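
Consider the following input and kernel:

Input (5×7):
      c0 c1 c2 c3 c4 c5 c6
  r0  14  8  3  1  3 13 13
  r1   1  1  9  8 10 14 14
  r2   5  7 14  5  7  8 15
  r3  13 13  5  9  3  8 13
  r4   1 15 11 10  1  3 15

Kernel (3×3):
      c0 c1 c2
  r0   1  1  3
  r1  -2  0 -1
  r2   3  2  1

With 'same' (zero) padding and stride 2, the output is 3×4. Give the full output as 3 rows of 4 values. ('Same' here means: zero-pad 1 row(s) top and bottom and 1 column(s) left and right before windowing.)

-5 12 43 44
36 73 83 62
37 5 13 15

Output[0,0]: The receptive field on the zero-padded input at this output position is [0 0 0 / 0 14 8 / 0 1 1]. Elementwise product with the kernel and sum: 0·1 + 0·1 + 0·3 + 0·-2 + 8·-1 + 0·3 + 1·2 + 1·1.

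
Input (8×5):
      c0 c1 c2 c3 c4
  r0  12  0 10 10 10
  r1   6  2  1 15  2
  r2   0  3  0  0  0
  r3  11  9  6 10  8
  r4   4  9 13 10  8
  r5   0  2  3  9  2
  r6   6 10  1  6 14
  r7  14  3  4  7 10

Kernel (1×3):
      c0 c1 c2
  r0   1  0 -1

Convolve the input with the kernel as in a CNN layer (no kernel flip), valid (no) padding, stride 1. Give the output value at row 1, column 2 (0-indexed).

-1

The receptive field on the input at this output position is [1 15 2]. Elementwise product with the kernel and sum: 1·1 + 2·-1.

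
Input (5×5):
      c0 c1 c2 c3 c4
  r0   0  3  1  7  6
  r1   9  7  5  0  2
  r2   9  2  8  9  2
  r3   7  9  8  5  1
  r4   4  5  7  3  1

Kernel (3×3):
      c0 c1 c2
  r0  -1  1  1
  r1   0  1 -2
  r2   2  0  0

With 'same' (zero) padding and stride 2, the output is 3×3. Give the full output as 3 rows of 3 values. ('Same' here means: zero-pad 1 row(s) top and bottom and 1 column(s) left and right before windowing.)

-6 1 6
21 6 14
10 5 -3

Output[0,0]: The receptive field on the zero-padded input at this output position is [0 0 0 / 0 0 3 / 0 9 7]. Elementwise product with the kernel and sum: 0·-1 + 0·1 + 0·1 + 0·1 + 3·-2 + 0·2.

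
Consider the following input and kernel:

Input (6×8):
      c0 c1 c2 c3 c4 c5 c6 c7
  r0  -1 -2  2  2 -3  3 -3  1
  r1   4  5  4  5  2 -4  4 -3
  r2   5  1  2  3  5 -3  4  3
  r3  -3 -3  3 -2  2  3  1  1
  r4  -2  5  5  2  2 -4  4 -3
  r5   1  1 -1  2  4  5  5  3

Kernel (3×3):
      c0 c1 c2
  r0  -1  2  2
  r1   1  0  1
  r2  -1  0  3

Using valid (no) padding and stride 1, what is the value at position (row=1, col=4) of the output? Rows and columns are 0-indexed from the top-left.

The receptive field on the input at this output position is [2 -4 4 / 5 -3 4 / 2 3 1]. Elementwise product with the kernel and sum: 2·-1 + -4·2 + 4·2 + 5·1 + 4·1 + 2·-1 + 1·3.

8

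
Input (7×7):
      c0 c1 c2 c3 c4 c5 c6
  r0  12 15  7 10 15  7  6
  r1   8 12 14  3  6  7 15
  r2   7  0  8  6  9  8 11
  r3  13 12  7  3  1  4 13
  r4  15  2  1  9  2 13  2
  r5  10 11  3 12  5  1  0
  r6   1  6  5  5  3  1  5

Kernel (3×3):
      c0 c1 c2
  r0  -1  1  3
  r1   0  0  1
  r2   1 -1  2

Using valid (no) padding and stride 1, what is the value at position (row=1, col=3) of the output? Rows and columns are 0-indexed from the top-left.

The receptive field on the input at this output position is [3 6 7 / 6 9 8 / 3 1 4]. Elementwise product with the kernel and sum: 3·-1 + 6·1 + 7·3 + 8·1 + 3·1 + 1·-1 + 4·2.

42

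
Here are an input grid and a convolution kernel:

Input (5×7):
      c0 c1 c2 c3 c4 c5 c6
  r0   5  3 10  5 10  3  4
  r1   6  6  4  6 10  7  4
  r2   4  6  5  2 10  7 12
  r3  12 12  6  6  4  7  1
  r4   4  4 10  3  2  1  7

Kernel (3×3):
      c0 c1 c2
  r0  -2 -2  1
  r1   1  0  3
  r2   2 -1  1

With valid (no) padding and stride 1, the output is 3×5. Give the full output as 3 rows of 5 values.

19 12 32 1 25
17 22 35 13 18
29 11 33 15 -5

Output[0,0]: The receptive field on the input at this output position is [5 3 10 / 6 6 4 / 4 6 5]. Elementwise product with the kernel and sum: 5·-2 + 3·-2 + 10·1 + 6·1 + 4·3 + 4·2 + 6·-1 + 5·1.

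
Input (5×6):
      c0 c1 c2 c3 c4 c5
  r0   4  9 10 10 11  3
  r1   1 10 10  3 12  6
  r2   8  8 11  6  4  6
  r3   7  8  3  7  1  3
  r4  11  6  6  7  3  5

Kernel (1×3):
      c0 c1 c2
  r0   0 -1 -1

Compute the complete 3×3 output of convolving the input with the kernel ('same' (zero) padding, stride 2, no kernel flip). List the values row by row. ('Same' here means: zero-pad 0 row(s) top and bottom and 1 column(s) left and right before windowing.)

Output[0,0]: The receptive field on the zero-padded input at this output position is [0 4 9]. Elementwise product with the kernel and sum: 4·-1 + 9·-1.
Output[0,1]: The receptive field on the zero-padded input at this output position is [9 10 10]. Elementwise product with the kernel and sum: 10·-1 + 10·-1.

-13 -20 -14
-16 -17 -10
-17 -13 -8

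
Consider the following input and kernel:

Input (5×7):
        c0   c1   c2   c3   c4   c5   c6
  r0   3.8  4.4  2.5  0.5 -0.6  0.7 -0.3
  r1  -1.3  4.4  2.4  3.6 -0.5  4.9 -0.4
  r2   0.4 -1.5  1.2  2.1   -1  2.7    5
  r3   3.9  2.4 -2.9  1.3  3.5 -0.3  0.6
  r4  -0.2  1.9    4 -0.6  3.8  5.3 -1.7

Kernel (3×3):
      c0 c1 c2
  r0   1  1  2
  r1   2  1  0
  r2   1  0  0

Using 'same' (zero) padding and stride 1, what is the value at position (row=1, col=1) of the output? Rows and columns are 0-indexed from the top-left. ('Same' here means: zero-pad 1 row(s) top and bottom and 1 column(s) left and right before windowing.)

15.4

The receptive field on the zero-padded input at this output position is [3.8 4.4 2.5 / -1.3 4.4 2.4 / 0.4 -1.5 1.2]. Elementwise product with the kernel and sum: 3.8·1 + 4.4·1 + 2.5·2 + -1.3·2 + 4.4·1 + 0.4·1.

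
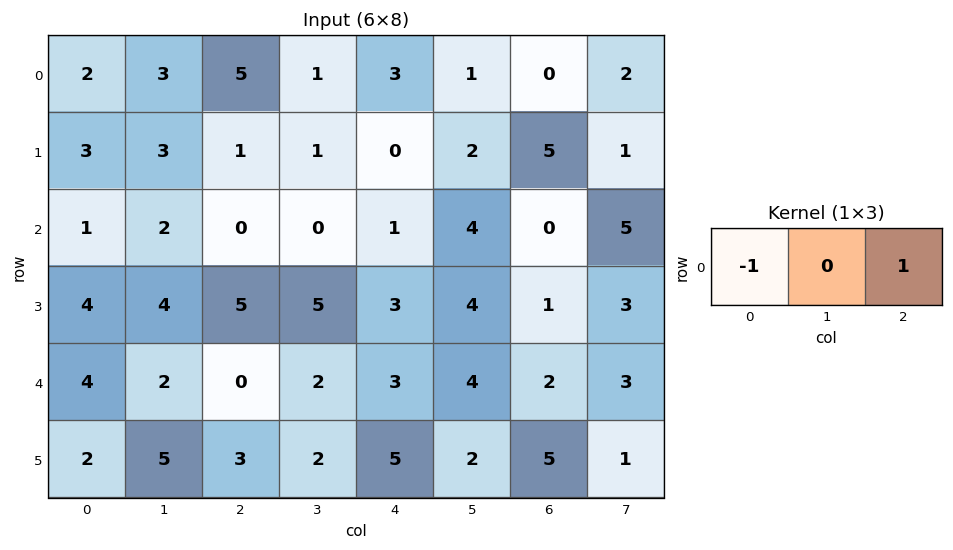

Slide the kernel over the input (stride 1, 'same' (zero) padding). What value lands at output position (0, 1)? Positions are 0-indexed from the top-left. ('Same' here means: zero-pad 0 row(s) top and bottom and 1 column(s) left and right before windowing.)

3

The receptive field on the zero-padded input at this output position is [2 3 5]. Elementwise product with the kernel and sum: 2·-1 + 5·1.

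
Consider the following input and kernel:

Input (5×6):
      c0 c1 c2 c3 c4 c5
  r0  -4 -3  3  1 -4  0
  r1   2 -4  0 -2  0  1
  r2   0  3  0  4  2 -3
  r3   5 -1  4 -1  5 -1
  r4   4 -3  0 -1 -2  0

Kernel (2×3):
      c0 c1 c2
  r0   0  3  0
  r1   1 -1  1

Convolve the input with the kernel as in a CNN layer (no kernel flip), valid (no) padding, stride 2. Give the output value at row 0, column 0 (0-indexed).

The receptive field on the input at this output position is [-4 -3 3 / 2 -4 0]. Elementwise product with the kernel and sum: -3·3 + 2·1 + -4·-1 + 0·1.

-3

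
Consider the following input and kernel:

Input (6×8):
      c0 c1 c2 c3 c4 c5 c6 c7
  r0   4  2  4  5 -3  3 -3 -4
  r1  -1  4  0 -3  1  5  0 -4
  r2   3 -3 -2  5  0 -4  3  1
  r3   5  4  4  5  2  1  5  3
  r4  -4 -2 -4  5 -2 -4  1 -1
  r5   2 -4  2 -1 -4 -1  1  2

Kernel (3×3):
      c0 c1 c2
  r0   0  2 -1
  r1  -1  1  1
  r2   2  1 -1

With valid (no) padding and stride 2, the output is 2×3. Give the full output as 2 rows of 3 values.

10 12 6
-7 12 -16

Output[0,0]: The receptive field on the input at this output position is [4 2 4 / -1 4 0 / 3 -3 -2]. Elementwise product with the kernel and sum: 2·2 + 4·-1 + -1·-1 + 4·1 + 0·1 + 3·2 + -3·1 + -2·-1.
Output[0,1]: The receptive field on the input at this output position is [4 5 -3 / 0 -3 1 / -2 5 0]. Elementwise product with the kernel and sum: 5·2 + -3·-1 + 0·-1 + -3·1 + 1·1 + -2·2 + 5·1 + 0·-1.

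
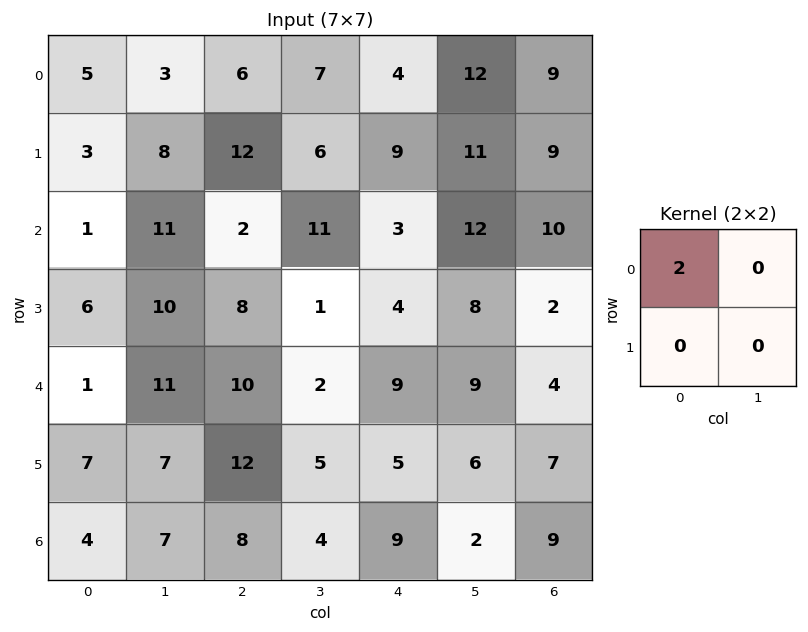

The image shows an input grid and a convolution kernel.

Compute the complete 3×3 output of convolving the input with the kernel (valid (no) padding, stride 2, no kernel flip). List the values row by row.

10 12 8
2 4 6
2 20 18

Output[0,0]: The receptive field on the input at this output position is [5 3 / 3 8]. Elementwise product with the kernel and sum: 5·2.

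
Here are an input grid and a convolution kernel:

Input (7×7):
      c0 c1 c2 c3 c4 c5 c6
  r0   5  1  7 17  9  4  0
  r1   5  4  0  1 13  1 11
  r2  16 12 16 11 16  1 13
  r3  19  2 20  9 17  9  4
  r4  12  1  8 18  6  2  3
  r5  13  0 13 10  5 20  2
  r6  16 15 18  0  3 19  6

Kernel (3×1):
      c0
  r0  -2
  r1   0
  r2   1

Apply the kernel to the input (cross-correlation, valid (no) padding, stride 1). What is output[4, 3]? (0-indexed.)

-36

The receptive field on the input at this output position is [18 / 10 / 0]. Elementwise product with the kernel and sum: 18·-2 + 0·1.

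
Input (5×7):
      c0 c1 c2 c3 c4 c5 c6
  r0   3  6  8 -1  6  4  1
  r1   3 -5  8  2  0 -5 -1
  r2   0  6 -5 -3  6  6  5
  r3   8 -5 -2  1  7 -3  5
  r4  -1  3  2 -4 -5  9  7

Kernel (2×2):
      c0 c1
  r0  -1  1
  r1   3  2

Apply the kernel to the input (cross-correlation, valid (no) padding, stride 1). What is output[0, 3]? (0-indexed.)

13

The receptive field on the input at this output position is [-1 6 / 2 0]. Elementwise product with the kernel and sum: -1·-1 + 6·1 + 2·3 + 0·2.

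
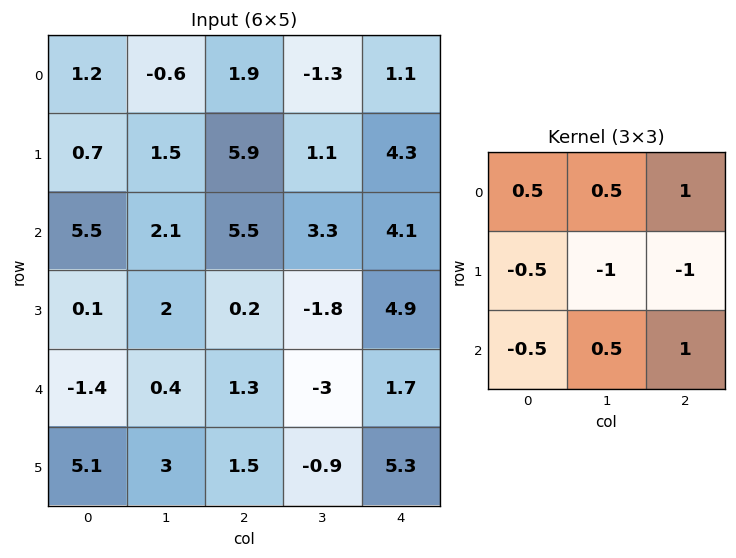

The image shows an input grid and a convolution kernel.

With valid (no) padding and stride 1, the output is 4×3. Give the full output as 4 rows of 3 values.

-1.75 -3.4 -3.95
-2.2 -7.75 1.55
9.25 5.15 4.85
0.7 -0.85 8.85

Output[0,0]: The receptive field on the input at this output position is [1.2 -0.6 1.9 / 0.7 1.5 5.9 / 5.5 2.1 5.5]. Elementwise product with the kernel and sum: 1.2·0.5 + -0.6·0.5 + 1.9·1 + 0.7·-0.5 + 1.5·-1 + 5.9·-1 + 5.5·-0.5 + 2.1·0.5 + 5.5·1.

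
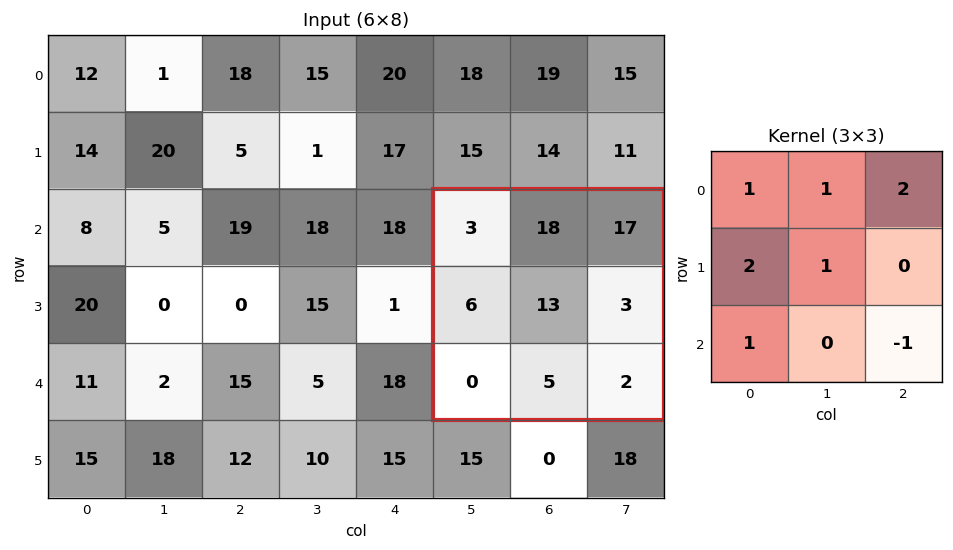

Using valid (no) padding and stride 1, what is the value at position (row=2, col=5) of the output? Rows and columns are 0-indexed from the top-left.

The receptive field on the input at this output position is [3 18 17 / 6 13 3 / 0 5 2]. Elementwise product with the kernel and sum: 3·1 + 18·1 + 17·2 + 6·2 + 13·1 + 0·1 + 2·-1.

78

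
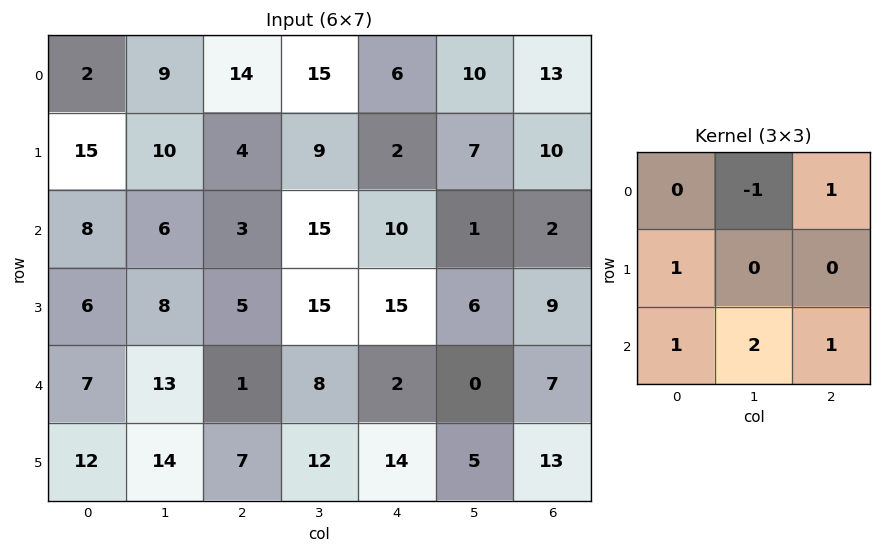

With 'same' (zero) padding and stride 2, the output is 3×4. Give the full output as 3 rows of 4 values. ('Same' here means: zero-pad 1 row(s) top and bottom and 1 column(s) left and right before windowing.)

40 36 35 37
15 44 71 15
40 63 44 22

Output[0,0]: The receptive field on the zero-padded input at this output position is [0 0 0 / 0 2 9 / 0 15 10]. Elementwise product with the kernel and sum: 0·-1 + 0·1 + 0·1 + 0·1 + 15·2 + 10·1.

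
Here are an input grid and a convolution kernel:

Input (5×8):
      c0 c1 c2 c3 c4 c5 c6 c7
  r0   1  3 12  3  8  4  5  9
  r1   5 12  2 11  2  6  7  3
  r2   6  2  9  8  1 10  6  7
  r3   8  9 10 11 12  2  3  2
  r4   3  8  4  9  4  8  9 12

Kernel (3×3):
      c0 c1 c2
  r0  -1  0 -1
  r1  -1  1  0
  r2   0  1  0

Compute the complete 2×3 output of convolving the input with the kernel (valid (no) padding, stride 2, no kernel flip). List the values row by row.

Output[0,0]: The receptive field on the input at this output position is [1 3 12 / 5 12 2 / 6 2 9]. Elementwise product with the kernel and sum: 1·-1 + 12·-1 + 5·-1 + 12·1 + 2·1.

-4 -3 1
-6 0 -9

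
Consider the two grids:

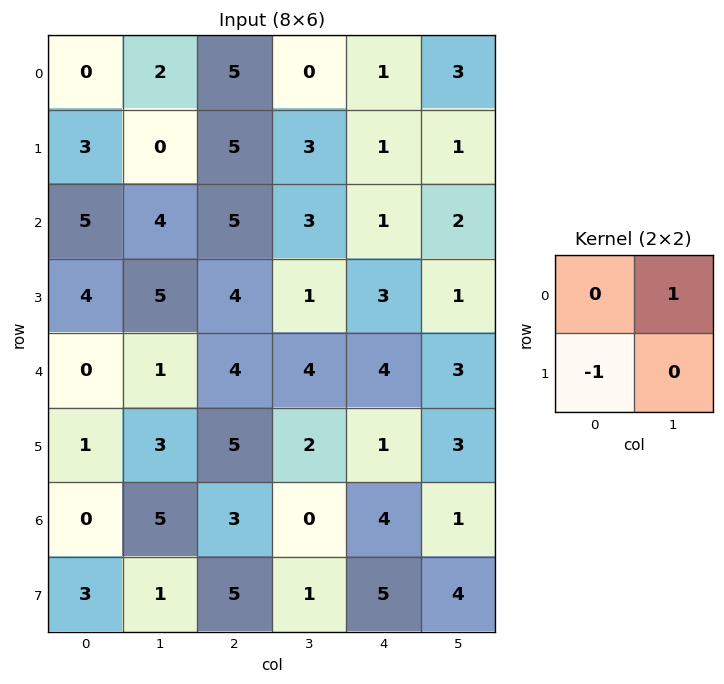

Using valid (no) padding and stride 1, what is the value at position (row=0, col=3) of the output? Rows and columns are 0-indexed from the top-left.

-2

The receptive field on the input at this output position is [0 1 / 3 1]. Elementwise product with the kernel and sum: 1·1 + 3·-1.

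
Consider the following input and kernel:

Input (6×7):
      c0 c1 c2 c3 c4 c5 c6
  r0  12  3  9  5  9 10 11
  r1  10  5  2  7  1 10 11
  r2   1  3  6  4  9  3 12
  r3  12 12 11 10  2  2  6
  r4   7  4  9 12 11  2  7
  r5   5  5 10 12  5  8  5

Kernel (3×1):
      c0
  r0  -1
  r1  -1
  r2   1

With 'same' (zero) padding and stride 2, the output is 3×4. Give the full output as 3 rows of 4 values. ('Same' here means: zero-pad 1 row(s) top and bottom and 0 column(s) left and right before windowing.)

-2 -7 -8 0
1 3 -8 -17
-14 -10 -8 -8

Output[0,0]: The receptive field on the zero-padded input at this output position is [0 / 12 / 10]. Elementwise product with the kernel and sum: 0·-1 + 12·-1 + 10·1.
Output[0,1]: The receptive field on the zero-padded input at this output position is [0 / 9 / 2]. Elementwise product with the kernel and sum: 0·-1 + 9·-1 + 2·1.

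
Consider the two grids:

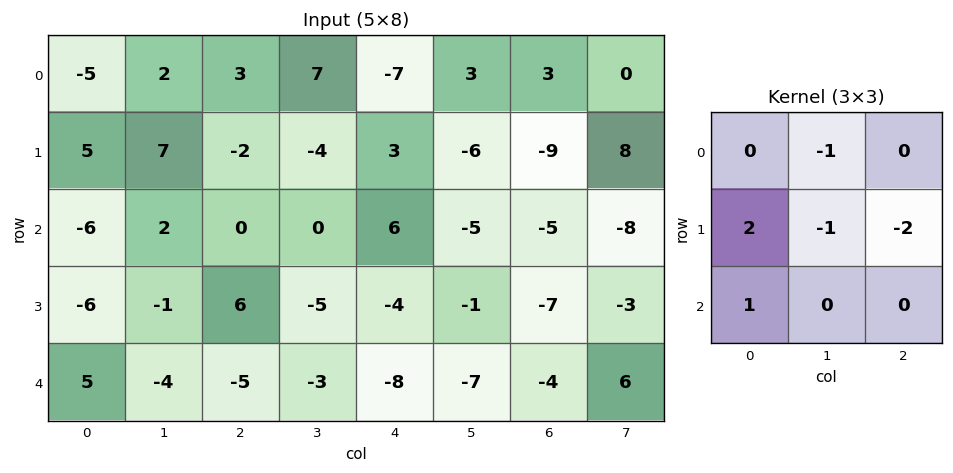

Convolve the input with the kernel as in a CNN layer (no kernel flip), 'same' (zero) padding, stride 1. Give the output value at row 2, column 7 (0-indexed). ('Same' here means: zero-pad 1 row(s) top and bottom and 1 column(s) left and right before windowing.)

The receptive field on the zero-padded input at this output position is [-9 8 0 / -5 -8 0 / -7 -3 0]. Elementwise product with the kernel and sum: 8·-1 + -5·2 + -8·-1 + 0·-2 + -7·1.

-17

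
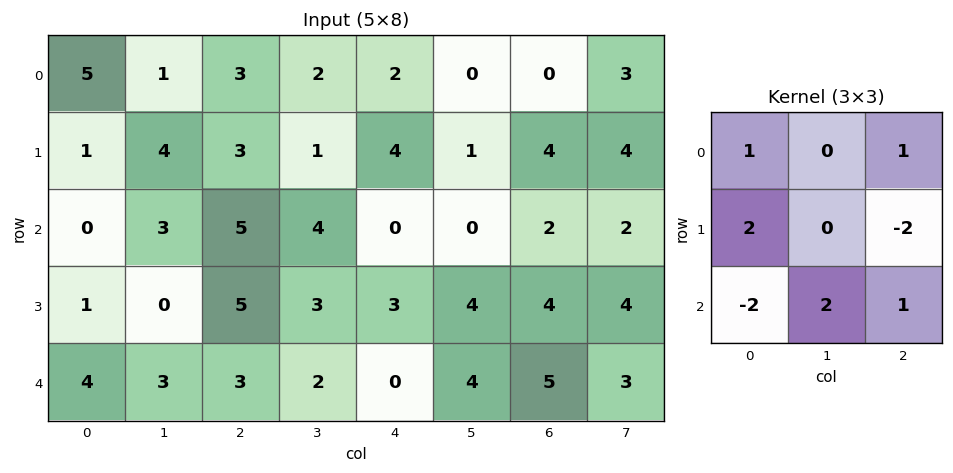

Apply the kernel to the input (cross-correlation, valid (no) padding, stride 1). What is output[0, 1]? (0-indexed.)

The receptive field on the input at this output position is [1 3 2 / 4 3 1 / 3 5 4]. Elementwise product with the kernel and sum: 1·1 + 2·1 + 4·2 + 1·-2 + 3·-2 + 5·2 + 4·1.

17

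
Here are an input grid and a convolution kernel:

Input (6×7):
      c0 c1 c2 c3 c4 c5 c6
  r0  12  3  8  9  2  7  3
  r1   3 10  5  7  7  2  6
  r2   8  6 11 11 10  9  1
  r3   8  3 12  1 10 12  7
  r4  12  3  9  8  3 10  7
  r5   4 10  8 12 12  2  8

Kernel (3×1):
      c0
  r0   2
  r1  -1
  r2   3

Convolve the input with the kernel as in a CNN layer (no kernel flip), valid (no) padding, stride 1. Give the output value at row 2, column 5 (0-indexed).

The receptive field on the input at this output position is [9 / 12 / 10]. Elementwise product with the kernel and sum: 9·2 + 12·-1 + 10·3.

36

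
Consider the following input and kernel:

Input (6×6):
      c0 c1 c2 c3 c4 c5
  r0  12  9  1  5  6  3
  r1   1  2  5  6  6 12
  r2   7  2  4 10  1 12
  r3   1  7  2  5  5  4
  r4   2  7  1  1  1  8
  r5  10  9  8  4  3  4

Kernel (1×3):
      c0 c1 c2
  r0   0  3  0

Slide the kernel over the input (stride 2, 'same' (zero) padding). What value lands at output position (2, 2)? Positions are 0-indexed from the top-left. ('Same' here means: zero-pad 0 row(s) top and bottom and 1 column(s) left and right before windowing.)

The receptive field on the zero-padded input at this output position is [1 1 8]. Elementwise product with the kernel and sum: 1·3.

3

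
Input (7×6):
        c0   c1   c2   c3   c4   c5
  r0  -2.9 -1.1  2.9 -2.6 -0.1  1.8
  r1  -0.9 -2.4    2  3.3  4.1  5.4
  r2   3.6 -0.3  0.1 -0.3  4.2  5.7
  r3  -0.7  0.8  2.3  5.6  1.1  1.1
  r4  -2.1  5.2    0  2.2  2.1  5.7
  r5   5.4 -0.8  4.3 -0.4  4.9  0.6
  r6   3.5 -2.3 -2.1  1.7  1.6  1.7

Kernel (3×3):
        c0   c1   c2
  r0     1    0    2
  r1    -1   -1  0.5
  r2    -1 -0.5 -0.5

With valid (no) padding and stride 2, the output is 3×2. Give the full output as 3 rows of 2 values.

3.7 -2.6
4.35 -1
-5.85 3.2

Output[0,0]: The receptive field on the input at this output position is [-2.9 -1.1 2.9 / -0.9 -2.4 2 / 3.6 -0.3 0.1]. Elementwise product with the kernel and sum: -2.9·1 + 2.9·2 + -0.9·-1 + -2.4·-1 + 2·0.5 + 3.6·-1 + -0.3·-0.5 + 0.1·-0.5.
Output[0,1]: The receptive field on the input at this output position is [2.9 -2.6 -0.1 / 2 3.3 4.1 / 0.1 -0.3 4.2]. Elementwise product with the kernel and sum: 2.9·1 + -0.1·2 + 2·-1 + 3.3·-1 + 4.1·0.5 + 0.1·-1 + -0.3·-0.5 + 4.2·-0.5.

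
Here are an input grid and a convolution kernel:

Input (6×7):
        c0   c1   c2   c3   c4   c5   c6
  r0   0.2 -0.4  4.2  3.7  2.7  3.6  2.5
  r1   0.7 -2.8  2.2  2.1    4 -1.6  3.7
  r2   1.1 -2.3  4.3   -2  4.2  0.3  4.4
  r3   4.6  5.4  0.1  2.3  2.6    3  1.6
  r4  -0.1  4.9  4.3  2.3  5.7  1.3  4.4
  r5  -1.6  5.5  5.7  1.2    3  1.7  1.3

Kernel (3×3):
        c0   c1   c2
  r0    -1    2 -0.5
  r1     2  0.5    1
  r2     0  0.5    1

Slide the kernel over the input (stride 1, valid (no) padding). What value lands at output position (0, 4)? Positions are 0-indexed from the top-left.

18.7

The receptive field on the input at this output position is [2.7 3.6 2.5 / 4 -1.6 3.7 / 4.2 0.3 4.4]. Elementwise product with the kernel and sum: 2.7·-1 + 3.6·2 + 2.5·-0.5 + 4·2 + -1.6·0.5 + 3.7·1 + 0.3·0.5 + 4.4·1.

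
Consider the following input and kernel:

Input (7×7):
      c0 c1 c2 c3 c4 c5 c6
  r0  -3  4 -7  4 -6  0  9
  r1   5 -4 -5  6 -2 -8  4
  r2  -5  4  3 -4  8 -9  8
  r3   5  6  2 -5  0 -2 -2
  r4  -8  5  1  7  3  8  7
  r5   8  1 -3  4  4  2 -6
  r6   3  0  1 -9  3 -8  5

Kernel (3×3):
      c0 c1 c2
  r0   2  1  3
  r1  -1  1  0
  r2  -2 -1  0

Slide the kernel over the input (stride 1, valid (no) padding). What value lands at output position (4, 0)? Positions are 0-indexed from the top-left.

-21

The receptive field on the input at this output position is [-8 5 1 / 8 1 -3 / 3 0 1]. Elementwise product with the kernel and sum: -8·2 + 5·1 + 1·3 + 8·-1 + 1·1 + 3·-2 + 0·-1.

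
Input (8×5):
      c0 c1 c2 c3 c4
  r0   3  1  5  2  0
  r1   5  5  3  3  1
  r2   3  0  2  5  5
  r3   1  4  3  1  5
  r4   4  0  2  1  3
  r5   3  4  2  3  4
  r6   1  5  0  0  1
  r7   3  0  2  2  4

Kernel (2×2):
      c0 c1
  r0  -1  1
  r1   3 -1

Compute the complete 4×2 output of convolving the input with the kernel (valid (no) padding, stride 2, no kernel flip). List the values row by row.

8 3
-4 11
1 2
13 4

Output[0,0]: The receptive field on the input at this output position is [3 1 / 5 5]. Elementwise product with the kernel and sum: 3·-1 + 1·1 + 5·3 + 5·-1.
Output[0,1]: The receptive field on the input at this output position is [5 2 / 3 3]. Elementwise product with the kernel and sum: 5·-1 + 2·1 + 3·3 + 3·-1.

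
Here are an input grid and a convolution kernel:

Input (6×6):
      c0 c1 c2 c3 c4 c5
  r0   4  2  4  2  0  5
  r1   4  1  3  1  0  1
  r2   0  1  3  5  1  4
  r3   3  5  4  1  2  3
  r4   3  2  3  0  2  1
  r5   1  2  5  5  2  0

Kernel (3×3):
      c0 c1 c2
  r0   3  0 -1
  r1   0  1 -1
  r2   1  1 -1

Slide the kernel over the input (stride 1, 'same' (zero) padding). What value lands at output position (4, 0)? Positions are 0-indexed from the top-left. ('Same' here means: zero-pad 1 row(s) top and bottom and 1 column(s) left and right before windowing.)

-5

The receptive field on the zero-padded input at this output position is [0 3 5 / 0 3 2 / 0 1 2]. Elementwise product with the kernel and sum: 0·3 + 5·-1 + 3·1 + 2·-1 + 0·1 + 1·1 + 2·-1.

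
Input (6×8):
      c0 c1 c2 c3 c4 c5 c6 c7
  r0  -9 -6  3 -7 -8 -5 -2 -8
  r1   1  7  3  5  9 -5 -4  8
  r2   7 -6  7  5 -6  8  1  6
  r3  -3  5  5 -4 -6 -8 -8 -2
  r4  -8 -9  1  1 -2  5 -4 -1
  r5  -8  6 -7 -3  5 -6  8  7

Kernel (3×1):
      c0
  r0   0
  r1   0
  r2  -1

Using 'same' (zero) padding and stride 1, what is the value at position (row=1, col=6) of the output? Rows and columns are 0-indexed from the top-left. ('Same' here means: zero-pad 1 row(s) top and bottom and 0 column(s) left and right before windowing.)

-1

The receptive field on the zero-padded input at this output position is [-2 / -4 / 1]. Elementwise product with the kernel and sum: 1·-1.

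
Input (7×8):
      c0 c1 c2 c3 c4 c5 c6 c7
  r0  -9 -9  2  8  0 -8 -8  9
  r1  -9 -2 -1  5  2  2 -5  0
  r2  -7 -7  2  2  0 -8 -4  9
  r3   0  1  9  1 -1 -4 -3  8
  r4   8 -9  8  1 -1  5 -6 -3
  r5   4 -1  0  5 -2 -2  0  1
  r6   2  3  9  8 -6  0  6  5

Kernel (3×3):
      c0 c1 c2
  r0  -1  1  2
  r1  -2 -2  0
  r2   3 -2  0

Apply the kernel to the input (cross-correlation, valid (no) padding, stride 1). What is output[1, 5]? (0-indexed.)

The receptive field on the input at this output position is [2 -5 0 / -8 -4 9 / -4 -3 8]. Elementwise product with the kernel and sum: 2·-1 + -5·1 + 0·2 + -8·-2 + -4·-2 + -4·3 + -3·-2.

11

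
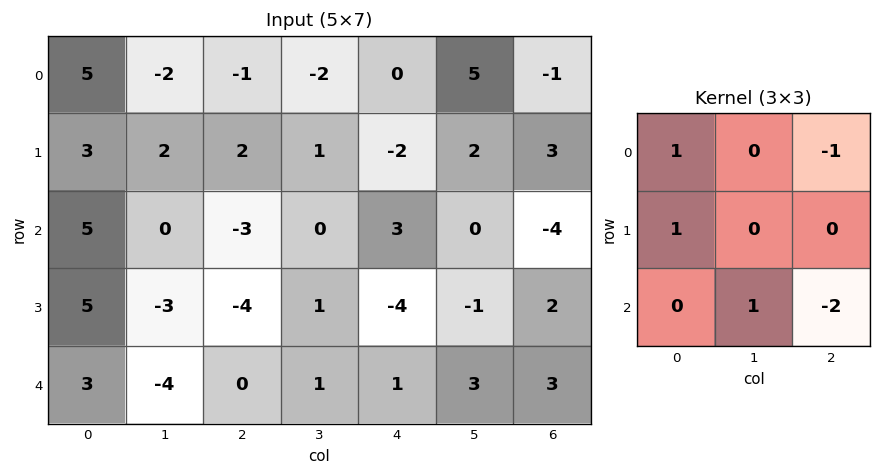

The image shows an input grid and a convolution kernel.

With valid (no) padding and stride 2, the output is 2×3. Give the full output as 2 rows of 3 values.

15 -5 7
9 -11 0

Output[0,0]: The receptive field on the input at this output position is [5 -2 -1 / 3 2 2 / 5 0 -3]. Elementwise product with the kernel and sum: 5·1 + -1·-1 + 3·1 + 0·1 + -3·-2.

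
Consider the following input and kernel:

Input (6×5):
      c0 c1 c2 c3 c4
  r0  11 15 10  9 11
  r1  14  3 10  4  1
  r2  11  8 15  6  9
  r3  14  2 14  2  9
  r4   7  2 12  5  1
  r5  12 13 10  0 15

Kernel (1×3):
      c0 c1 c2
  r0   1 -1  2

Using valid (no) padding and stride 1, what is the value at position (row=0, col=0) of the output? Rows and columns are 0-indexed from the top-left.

The receptive field on the input at this output position is [11 15 10]. Elementwise product with the kernel and sum: 11·1 + 15·-1 + 10·2.

16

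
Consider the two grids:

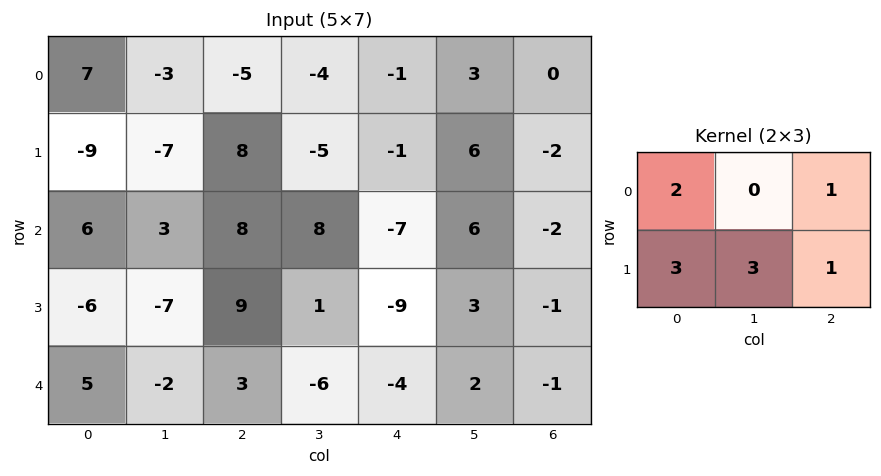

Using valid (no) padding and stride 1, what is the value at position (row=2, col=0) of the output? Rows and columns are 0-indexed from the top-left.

The receptive field on the input at this output position is [6 3 8 / -6 -7 9]. Elementwise product with the kernel and sum: 6·2 + 8·1 + -6·3 + -7·3 + 9·1.

-10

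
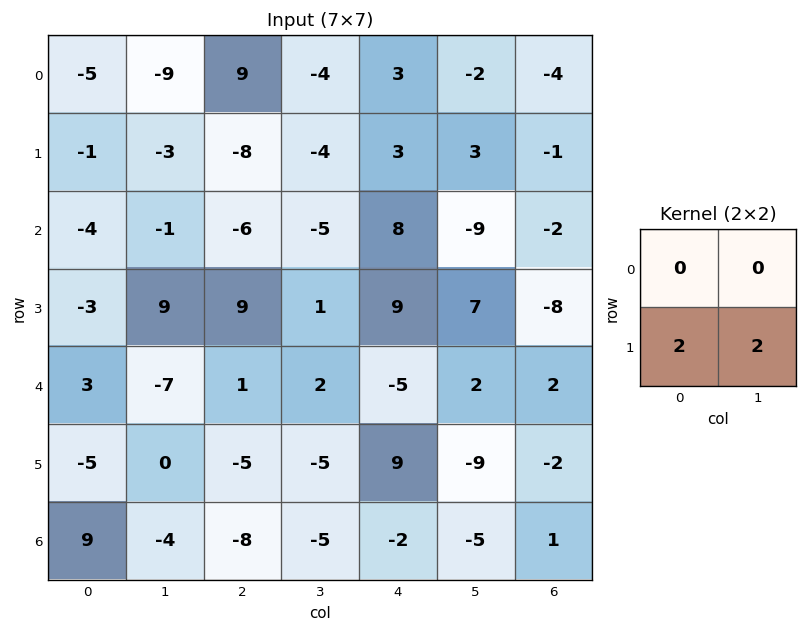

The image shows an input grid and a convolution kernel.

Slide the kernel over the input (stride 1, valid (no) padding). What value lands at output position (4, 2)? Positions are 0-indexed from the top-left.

The receptive field on the input at this output position is [1 2 / -5 -5]. Elementwise product with the kernel and sum: -5·2 + -5·2.

-20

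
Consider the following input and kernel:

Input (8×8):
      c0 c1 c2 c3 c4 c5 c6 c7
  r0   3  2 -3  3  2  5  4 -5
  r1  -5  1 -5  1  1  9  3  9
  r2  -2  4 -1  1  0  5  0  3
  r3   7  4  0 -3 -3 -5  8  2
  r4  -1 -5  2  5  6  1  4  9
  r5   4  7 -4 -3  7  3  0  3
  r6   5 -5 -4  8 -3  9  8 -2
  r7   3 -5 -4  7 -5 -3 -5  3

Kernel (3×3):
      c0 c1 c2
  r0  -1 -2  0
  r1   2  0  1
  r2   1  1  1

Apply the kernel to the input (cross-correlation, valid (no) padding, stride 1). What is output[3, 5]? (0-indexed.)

The receptive field on the input at this output position is [-5 8 2 / 1 4 9 / 3 0 3]. Elementwise product with the kernel and sum: -5·-1 + 8·-2 + 1·2 + 9·1 + 3·1 + 0·1 + 3·1.

6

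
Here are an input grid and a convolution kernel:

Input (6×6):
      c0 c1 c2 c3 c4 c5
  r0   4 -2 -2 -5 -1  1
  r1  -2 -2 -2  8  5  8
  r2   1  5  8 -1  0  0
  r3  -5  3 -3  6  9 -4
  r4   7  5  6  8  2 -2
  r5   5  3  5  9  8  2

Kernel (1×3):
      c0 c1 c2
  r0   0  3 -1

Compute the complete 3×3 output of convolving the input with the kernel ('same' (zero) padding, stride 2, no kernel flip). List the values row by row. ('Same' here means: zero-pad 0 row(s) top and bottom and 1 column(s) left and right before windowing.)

Output[0,0]: The receptive field on the zero-padded input at this output position is [0 4 -2]. Elementwise product with the kernel and sum: 4·3 + -2·-1.
Output[0,1]: The receptive field on the zero-padded input at this output position is [-2 -2 -5]. Elementwise product with the kernel and sum: -2·3 + -5·-1.

14 -1 -4
-2 25 0
16 10 8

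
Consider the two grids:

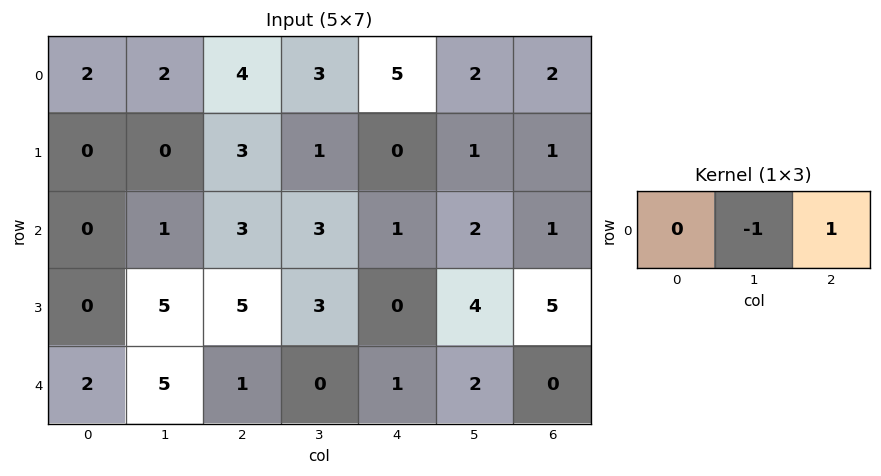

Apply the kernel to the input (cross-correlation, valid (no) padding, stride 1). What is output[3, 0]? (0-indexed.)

The receptive field on the input at this output position is [0 5 5]. Elementwise product with the kernel and sum: 5·-1 + 5·1.

0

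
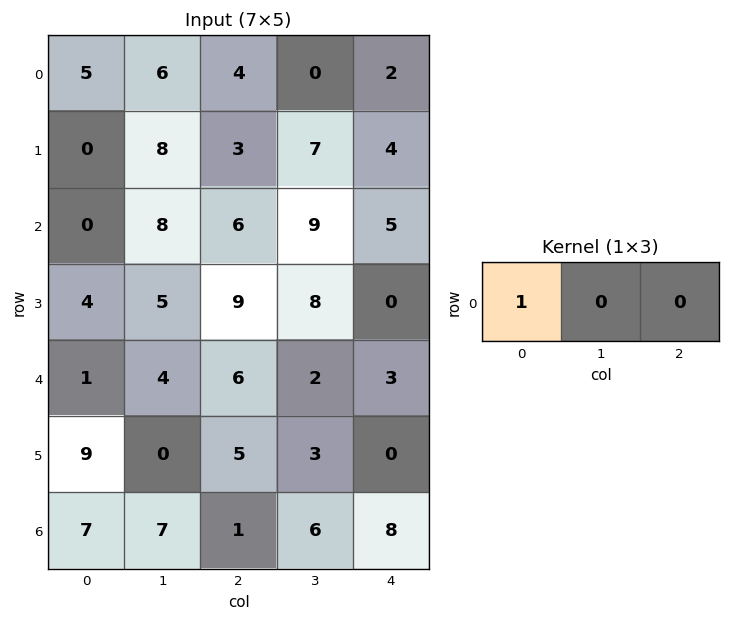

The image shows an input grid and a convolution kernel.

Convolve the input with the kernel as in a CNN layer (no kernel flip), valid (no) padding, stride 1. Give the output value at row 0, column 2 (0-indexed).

4

The receptive field on the input at this output position is [4 0 2]. Elementwise product with the kernel and sum: 4·1.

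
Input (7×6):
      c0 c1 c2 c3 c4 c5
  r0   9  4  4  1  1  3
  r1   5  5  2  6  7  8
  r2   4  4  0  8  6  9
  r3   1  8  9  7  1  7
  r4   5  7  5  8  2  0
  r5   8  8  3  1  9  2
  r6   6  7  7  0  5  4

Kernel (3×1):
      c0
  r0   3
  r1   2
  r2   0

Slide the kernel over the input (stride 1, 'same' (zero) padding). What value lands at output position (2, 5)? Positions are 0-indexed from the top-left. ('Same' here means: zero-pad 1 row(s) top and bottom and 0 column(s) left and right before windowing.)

42

The receptive field on the zero-padded input at this output position is [8 / 9 / 7]. Elementwise product with the kernel and sum: 8·3 + 9·2.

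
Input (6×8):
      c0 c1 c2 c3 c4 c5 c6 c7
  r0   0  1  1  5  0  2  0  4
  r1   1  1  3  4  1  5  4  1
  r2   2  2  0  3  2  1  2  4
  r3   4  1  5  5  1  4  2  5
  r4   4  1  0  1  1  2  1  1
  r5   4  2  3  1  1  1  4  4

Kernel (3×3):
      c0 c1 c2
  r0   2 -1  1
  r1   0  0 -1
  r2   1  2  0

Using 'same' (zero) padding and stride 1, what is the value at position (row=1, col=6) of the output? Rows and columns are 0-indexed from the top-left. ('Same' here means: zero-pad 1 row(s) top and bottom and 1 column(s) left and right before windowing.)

12

The receptive field on the zero-padded input at this output position is [2 0 4 / 5 4 1 / 1 2 4]. Elementwise product with the kernel and sum: 2·2 + 0·-1 + 4·1 + 1·-1 + 1·1 + 2·2.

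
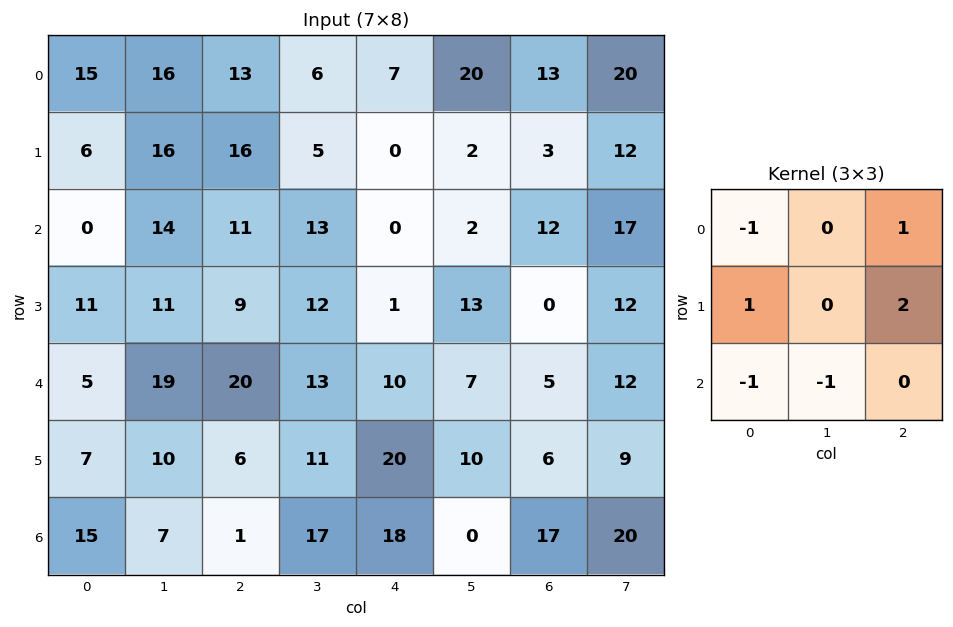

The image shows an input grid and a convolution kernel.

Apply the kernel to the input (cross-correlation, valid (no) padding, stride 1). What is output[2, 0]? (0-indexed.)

16

The receptive field on the input at this output position is [0 14 11 / 11 11 9 / 5 19 20]. Elementwise product with the kernel and sum: 0·-1 + 11·1 + 11·1 + 9·2 + 5·-1 + 19·-1.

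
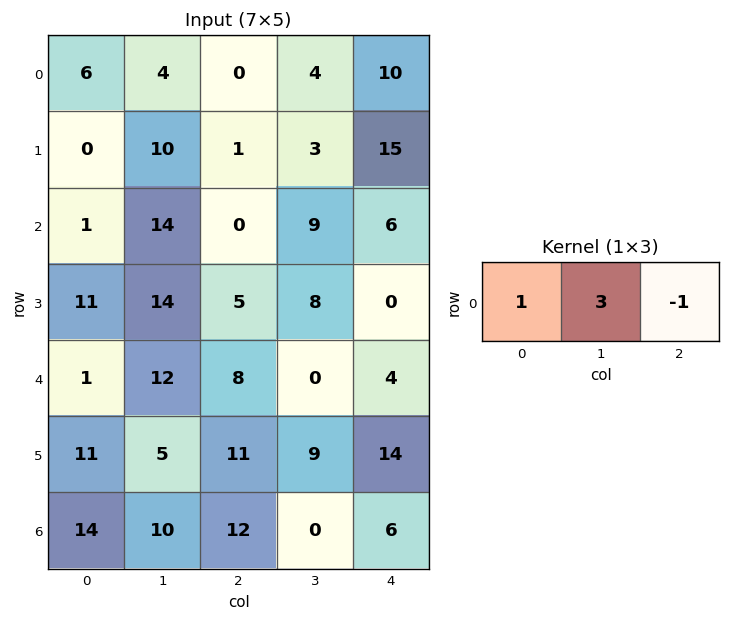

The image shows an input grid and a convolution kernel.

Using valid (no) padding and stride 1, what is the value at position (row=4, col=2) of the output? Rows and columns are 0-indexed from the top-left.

The receptive field on the input at this output position is [8 0 4]. Elementwise product with the kernel and sum: 8·1 + 0·3 + 4·-1.

4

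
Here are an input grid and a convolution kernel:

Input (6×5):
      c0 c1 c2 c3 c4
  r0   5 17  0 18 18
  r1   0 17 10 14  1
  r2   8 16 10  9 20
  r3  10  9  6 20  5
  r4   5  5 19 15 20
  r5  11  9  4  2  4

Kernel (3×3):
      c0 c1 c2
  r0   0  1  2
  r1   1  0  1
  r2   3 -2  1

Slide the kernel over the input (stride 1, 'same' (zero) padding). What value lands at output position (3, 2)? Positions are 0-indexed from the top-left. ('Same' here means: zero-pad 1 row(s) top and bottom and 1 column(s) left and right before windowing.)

49

The receptive field on the zero-padded input at this output position is [16 10 9 / 9 6 20 / 5 19 15]. Elementwise product with the kernel and sum: 10·1 + 9·2 + 9·1 + 20·1 + 5·3 + 19·-2 + 15·1.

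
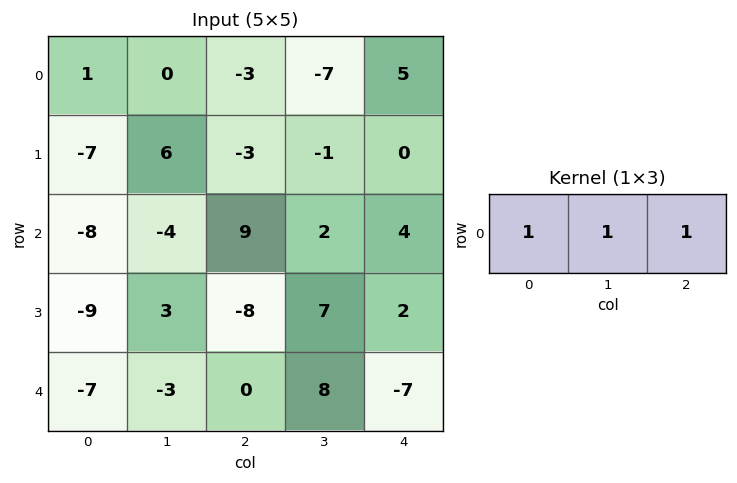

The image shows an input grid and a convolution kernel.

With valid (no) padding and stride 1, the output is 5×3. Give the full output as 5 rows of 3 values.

Output[0,0]: The receptive field on the input at this output position is [1 0 -3]. Elementwise product with the kernel and sum: 1·1 + 0·1 + -3·1.
Output[0,1]: The receptive field on the input at this output position is [0 -3 -7]. Elementwise product with the kernel and sum: 0·1 + -3·1 + -7·1.

-2 -10 -5
-4 2 -4
-3 7 15
-14 2 1
-10 5 1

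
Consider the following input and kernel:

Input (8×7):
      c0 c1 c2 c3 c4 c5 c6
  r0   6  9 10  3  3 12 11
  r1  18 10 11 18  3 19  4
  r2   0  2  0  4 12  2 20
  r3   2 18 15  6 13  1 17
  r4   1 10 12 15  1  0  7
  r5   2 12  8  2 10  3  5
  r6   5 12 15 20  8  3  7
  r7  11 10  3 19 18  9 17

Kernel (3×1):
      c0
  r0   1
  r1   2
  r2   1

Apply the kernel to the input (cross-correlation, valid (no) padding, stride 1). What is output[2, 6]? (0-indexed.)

61

The receptive field on the input at this output position is [20 / 17 / 7]. Elementwise product with the kernel and sum: 20·1 + 17·2 + 7·1.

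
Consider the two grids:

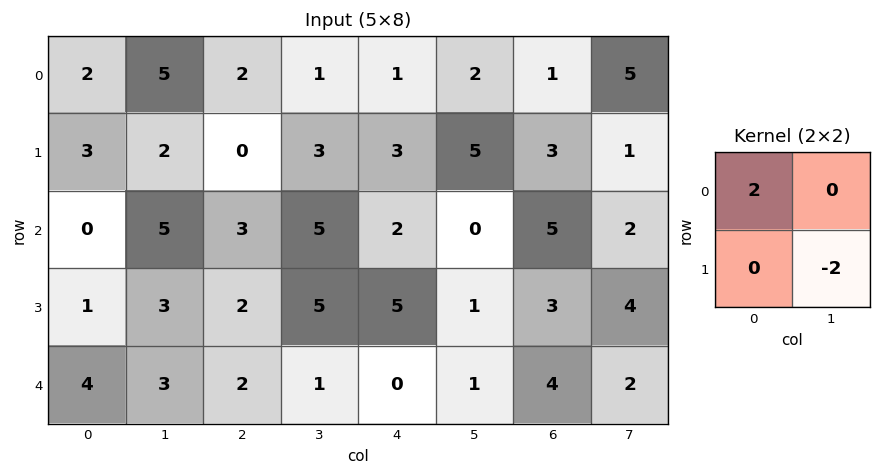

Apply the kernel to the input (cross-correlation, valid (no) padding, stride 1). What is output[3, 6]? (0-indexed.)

2

The receptive field on the input at this output position is [3 4 / 4 2]. Elementwise product with the kernel and sum: 3·2 + 2·-2.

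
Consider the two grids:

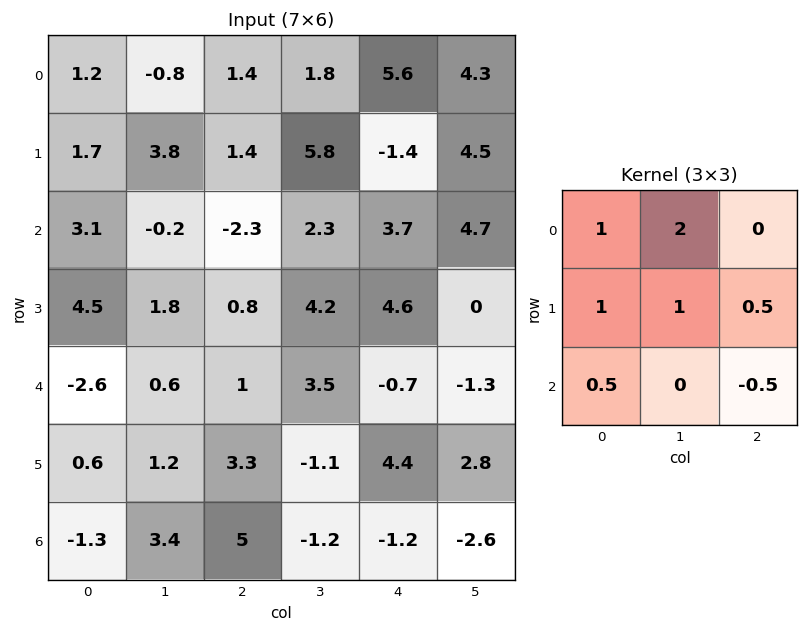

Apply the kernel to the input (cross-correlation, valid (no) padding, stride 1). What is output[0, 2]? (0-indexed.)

8.5

The receptive field on the input at this output position is [1.4 1.8 5.6 / 1.4 5.8 -1.4 / -2.3 2.3 3.7]. Elementwise product with the kernel and sum: 1.4·1 + 1.8·2 + 1.4·1 + 5.8·1 + -1.4·0.5 + -2.3·0.5 + 3.7·-0.5.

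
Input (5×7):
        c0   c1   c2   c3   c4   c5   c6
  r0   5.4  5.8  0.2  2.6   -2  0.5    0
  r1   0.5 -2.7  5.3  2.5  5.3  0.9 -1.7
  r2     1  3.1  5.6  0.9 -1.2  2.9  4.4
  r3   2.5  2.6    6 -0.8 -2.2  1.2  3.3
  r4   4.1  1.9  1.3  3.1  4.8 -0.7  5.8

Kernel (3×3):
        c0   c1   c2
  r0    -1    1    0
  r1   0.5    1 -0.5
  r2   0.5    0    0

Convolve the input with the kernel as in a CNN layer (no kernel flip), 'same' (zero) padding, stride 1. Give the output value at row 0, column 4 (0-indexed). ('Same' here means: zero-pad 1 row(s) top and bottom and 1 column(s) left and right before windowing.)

The receptive field on the zero-padded input at this output position is [0 0 0 / 2.6 -2 0.5 / 2.5 5.3 0.9]. Elementwise product with the kernel and sum: 0·-1 + 0·1 + 2.6·0.5 + -2·1 + 0.5·-0.5 + 2.5·0.5.

0.3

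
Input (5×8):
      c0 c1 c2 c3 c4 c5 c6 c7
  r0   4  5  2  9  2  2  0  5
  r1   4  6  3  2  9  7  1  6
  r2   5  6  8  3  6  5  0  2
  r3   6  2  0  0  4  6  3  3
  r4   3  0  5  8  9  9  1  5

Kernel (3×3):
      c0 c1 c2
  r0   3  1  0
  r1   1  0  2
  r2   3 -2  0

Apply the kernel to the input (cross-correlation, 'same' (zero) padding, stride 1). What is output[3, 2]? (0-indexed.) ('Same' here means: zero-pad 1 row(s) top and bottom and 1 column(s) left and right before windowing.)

18

The receptive field on the zero-padded input at this output position is [6 8 3 / 2 0 0 / 0 5 8]. Elementwise product with the kernel and sum: 6·3 + 8·1 + 2·1 + 0·2 + 0·3 + 5·-2.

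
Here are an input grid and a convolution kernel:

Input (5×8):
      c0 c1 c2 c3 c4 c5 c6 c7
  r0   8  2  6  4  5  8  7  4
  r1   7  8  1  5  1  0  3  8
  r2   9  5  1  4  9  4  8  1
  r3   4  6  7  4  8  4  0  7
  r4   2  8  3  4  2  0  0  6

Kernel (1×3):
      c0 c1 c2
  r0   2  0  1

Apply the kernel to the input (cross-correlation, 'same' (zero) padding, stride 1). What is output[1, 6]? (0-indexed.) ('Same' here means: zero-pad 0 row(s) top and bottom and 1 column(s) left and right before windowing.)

8

The receptive field on the zero-padded input at this output position is [0 3 8]. Elementwise product with the kernel and sum: 0·2 + 8·1.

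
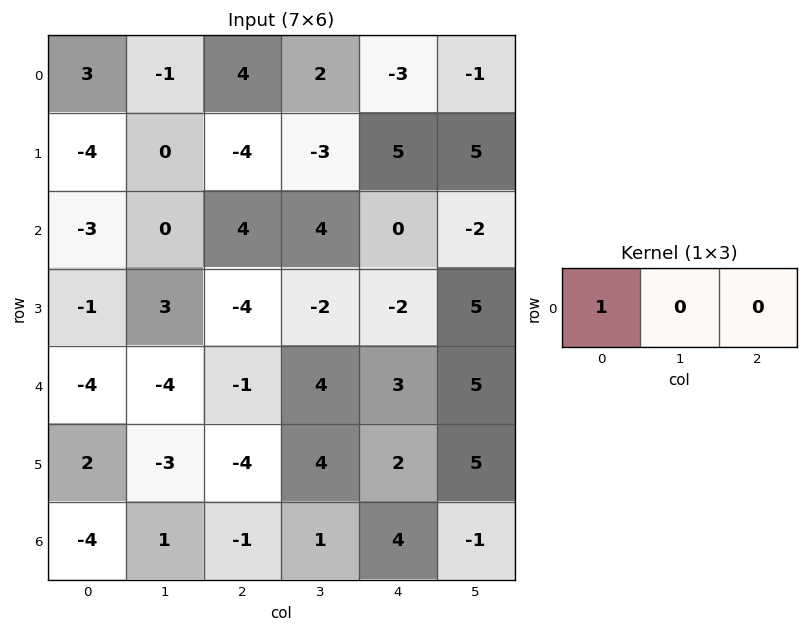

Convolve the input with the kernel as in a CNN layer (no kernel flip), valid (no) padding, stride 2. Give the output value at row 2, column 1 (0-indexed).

The receptive field on the input at this output position is [-1 4 3]. Elementwise product with the kernel and sum: -1·1.

-1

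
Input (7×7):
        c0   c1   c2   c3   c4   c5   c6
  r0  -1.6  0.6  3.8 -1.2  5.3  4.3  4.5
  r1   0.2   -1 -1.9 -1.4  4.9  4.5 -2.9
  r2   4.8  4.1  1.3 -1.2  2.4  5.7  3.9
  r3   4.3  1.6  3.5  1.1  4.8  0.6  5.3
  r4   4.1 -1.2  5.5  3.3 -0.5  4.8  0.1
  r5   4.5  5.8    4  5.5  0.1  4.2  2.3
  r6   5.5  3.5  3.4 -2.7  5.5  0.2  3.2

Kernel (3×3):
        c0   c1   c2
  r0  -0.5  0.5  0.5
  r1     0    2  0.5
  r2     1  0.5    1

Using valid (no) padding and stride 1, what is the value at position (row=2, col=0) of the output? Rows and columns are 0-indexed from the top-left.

The receptive field on the input at this output position is [4.8 4.1 1.3 / 4.3 1.6 3.5 / 4.1 -1.2 5.5]. Elementwise product with the kernel and sum: 4.8·-0.5 + 4.1·0.5 + 1.3·0.5 + 1.6·2 + 3.5·0.5 + 4.1·1 + -1.2·0.5 + 5.5·1.

14.25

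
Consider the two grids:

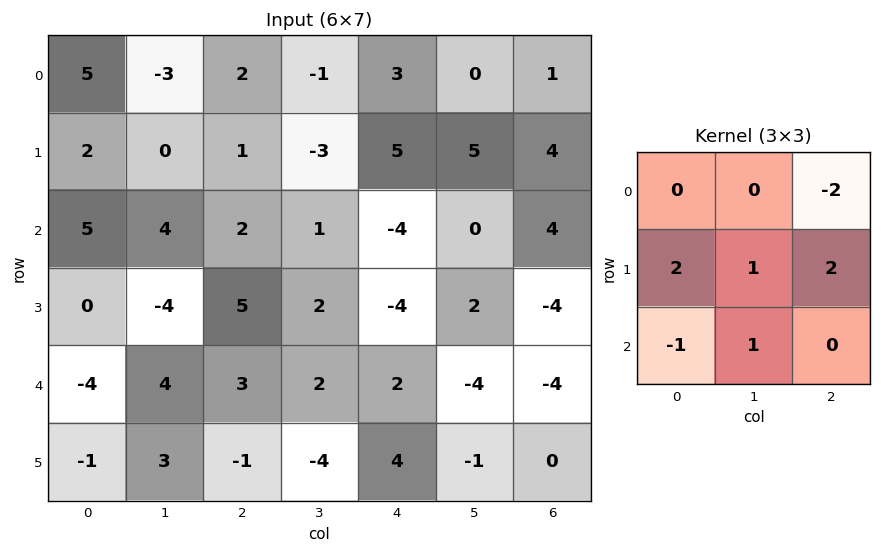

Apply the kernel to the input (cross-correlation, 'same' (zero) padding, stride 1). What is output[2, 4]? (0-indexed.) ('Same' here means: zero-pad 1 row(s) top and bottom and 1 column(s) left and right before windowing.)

-18

The receptive field on the zero-padded input at this output position is [-3 5 5 / 1 -4 0 / 2 -4 2]. Elementwise product with the kernel and sum: 5·-2 + 1·2 + -4·1 + 0·2 + 2·-1 + -4·1.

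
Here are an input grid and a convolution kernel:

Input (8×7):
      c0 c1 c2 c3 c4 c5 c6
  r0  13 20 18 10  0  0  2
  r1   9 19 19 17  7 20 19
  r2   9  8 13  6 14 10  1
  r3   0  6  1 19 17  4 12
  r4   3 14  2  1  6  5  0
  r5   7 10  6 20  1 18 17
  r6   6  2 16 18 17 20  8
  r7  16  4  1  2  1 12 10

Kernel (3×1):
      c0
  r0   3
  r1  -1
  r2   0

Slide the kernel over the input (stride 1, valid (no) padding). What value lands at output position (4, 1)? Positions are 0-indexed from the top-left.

32

The receptive field on the input at this output position is [14 / 10 / 2]. Elementwise product with the kernel and sum: 14·3 + 10·-1.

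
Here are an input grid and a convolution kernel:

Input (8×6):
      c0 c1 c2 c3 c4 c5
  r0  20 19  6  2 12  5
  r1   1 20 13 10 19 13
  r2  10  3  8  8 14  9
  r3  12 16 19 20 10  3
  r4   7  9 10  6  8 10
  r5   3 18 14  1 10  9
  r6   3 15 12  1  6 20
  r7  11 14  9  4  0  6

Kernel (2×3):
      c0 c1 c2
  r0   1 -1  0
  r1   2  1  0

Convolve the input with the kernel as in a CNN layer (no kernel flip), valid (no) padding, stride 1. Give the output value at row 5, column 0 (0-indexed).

6

The receptive field on the input at this output position is [3 18 14 / 3 15 12]. Elementwise product with the kernel and sum: 3·1 + 18·-1 + 3·2 + 15·1.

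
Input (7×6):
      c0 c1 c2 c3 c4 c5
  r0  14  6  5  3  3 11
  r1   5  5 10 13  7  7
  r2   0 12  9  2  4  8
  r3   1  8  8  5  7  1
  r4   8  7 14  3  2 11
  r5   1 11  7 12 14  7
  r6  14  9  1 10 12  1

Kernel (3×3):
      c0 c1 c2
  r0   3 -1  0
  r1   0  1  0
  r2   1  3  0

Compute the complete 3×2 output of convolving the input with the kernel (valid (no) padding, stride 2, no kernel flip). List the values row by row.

Output[0,0]: The receptive field on the input at this output position is [14 6 5 / 5 5 10 / 0 12 9]. Elementwise product with the kernel and sum: 14·3 + 6·-1 + 5·1 + 0·1 + 12·3.

77 40
25 53
69 82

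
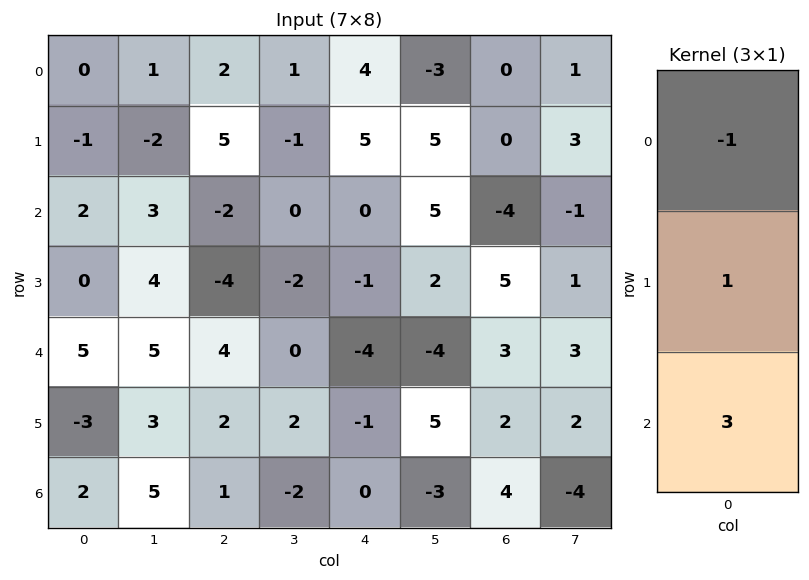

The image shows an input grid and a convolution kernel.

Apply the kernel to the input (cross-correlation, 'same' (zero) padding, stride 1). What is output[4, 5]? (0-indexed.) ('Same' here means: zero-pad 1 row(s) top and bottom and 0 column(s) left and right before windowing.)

The receptive field on the zero-padded input at this output position is [2 / -4 / 5]. Elementwise product with the kernel and sum: 2·-1 + -4·1 + 5·3.

9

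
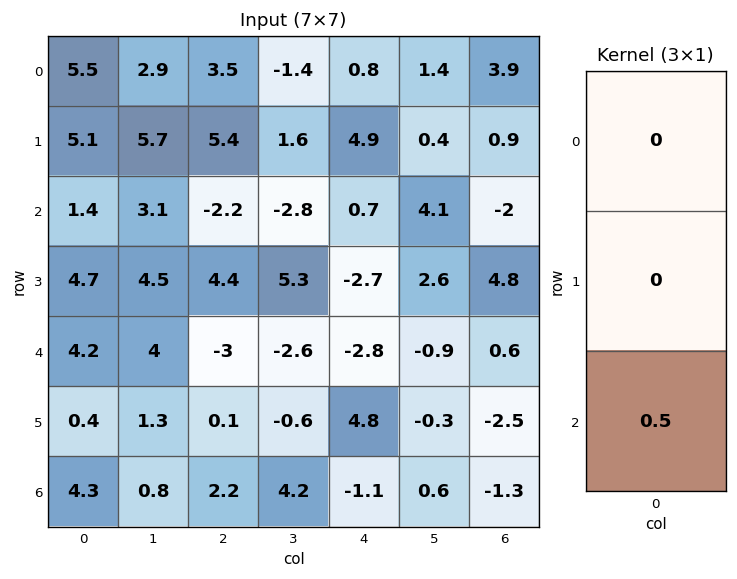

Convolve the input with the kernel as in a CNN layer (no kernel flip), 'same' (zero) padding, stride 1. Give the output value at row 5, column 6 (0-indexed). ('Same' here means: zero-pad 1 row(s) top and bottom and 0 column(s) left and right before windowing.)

The receptive field on the zero-padded input at this output position is [0.6 / -2.5 / -1.3]. Elementwise product with the kernel and sum: -1.3·0.5.

-0.65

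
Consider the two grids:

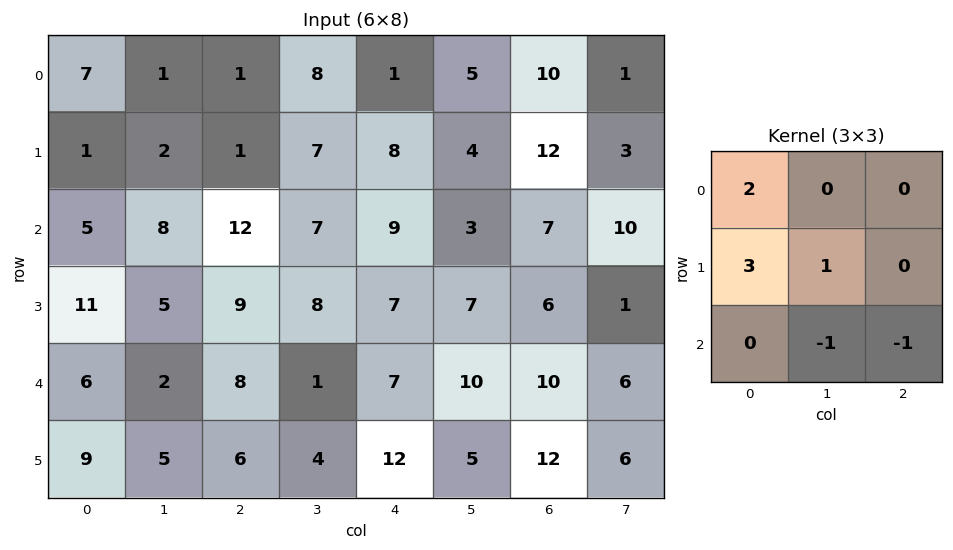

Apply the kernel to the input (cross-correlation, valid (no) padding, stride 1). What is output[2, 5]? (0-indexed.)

17

The receptive field on the input at this output position is [3 7 10 / 7 6 1 / 10 10 6]. Elementwise product with the kernel and sum: 3·2 + 7·3 + 6·1 + 10·-1 + 6·-1.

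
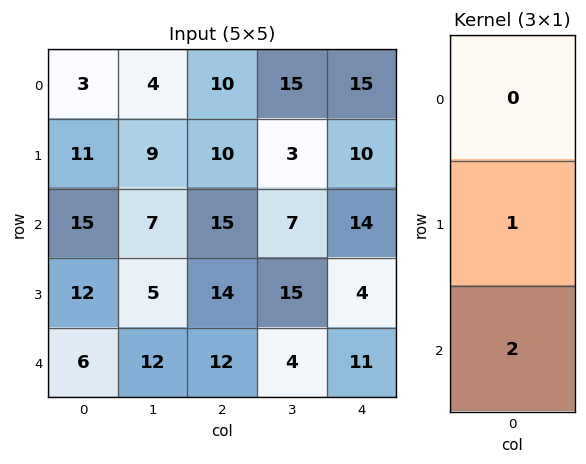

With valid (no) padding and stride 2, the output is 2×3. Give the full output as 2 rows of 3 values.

41 40 38
24 38 26

Output[0,0]: The receptive field on the input at this output position is [3 / 11 / 15]. Elementwise product with the kernel and sum: 11·1 + 15·2.
Output[0,1]: The receptive field on the input at this output position is [10 / 10 / 15]. Elementwise product with the kernel and sum: 10·1 + 15·2.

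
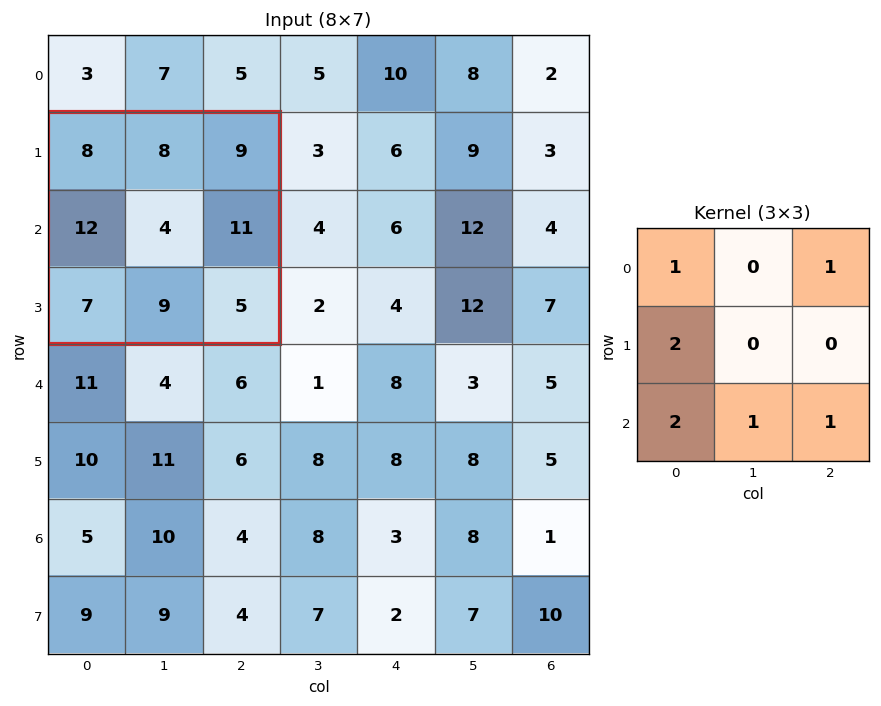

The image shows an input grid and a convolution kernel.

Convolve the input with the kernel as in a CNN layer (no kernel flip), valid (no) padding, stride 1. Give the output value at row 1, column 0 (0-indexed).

69

The receptive field on the input at this output position is [8 8 9 / 12 4 11 / 7 9 5]. Elementwise product with the kernel and sum: 8·1 + 9·1 + 12·2 + 7·2 + 9·1 + 5·1.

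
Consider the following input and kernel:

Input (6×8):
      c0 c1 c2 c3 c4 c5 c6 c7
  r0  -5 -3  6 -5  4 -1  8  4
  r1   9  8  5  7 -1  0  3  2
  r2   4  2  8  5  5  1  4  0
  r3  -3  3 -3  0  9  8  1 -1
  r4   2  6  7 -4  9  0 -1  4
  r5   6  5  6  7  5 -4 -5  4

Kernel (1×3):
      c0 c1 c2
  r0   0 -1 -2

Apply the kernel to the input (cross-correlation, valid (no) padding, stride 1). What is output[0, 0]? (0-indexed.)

-9

The receptive field on the input at this output position is [-5 -3 6]. Elementwise product with the kernel and sum: -3·-1 + 6·-2.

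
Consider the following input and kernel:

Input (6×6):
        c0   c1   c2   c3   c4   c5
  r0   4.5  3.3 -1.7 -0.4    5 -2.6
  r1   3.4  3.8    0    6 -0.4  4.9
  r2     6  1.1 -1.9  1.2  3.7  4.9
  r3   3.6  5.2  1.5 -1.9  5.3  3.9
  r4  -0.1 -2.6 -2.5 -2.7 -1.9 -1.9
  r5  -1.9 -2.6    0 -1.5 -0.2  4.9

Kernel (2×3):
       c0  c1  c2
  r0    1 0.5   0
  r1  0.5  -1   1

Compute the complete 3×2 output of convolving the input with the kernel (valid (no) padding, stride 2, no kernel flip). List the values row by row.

4.05 -8.3
4.65 6.65
0.25 -2.55

Output[0,0]: The receptive field on the input at this output position is [4.5 3.3 -1.7 / 3.4 3.8 0]. Elementwise product with the kernel and sum: 4.5·1 + 3.3·0.5 + 3.4·0.5 + 3.8·-1 + 0·1.
Output[0,1]: The receptive field on the input at this output position is [-1.7 -0.4 5 / 0 6 -0.4]. Elementwise product with the kernel and sum: -1.7·1 + -0.4·0.5 + 0·0.5 + 6·-1 + -0.4·1.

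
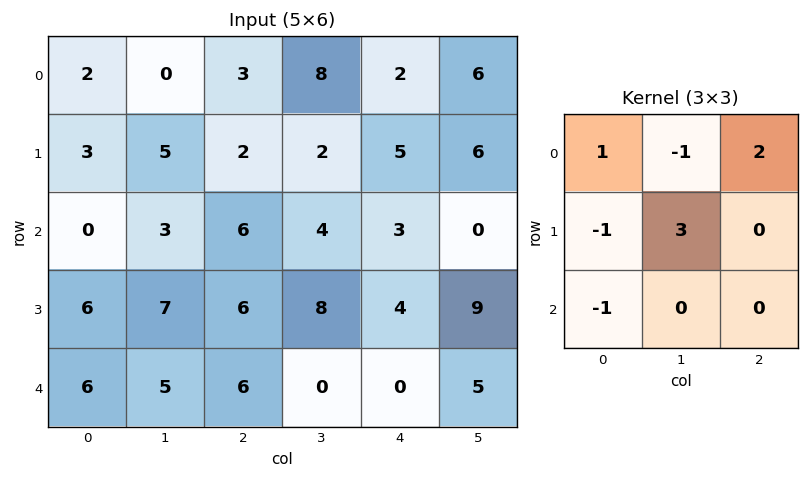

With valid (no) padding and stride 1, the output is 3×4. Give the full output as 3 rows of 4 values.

20 11 -3 27
5 15 10 6
18 11 20 5

Output[0,0]: The receptive field on the input at this output position is [2 0 3 / 3 5 2 / 0 3 6]. Elementwise product with the kernel and sum: 2·1 + 0·-1 + 3·2 + 3·-1 + 5·3 + 0·-1.
Output[0,1]: The receptive field on the input at this output position is [0 3 8 / 5 2 2 / 3 6 4]. Elementwise product with the kernel and sum: 0·1 + 3·-1 + 8·2 + 5·-1 + 2·3 + 3·-1.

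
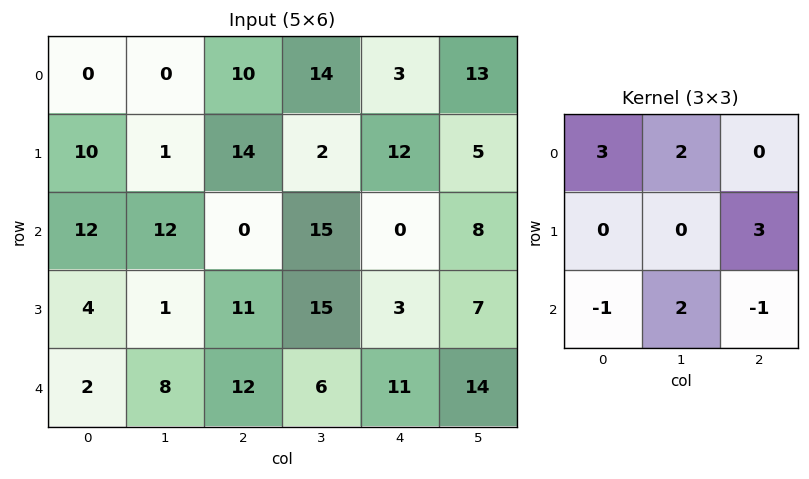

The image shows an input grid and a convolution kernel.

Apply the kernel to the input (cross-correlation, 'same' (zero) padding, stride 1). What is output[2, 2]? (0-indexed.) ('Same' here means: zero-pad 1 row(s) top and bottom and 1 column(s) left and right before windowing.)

82

The receptive field on the zero-padded input at this output position is [1 14 2 / 12 0 15 / 1 11 15]. Elementwise product with the kernel and sum: 1·3 + 14·2 + 15·3 + 1·-1 + 11·2 + 15·-1.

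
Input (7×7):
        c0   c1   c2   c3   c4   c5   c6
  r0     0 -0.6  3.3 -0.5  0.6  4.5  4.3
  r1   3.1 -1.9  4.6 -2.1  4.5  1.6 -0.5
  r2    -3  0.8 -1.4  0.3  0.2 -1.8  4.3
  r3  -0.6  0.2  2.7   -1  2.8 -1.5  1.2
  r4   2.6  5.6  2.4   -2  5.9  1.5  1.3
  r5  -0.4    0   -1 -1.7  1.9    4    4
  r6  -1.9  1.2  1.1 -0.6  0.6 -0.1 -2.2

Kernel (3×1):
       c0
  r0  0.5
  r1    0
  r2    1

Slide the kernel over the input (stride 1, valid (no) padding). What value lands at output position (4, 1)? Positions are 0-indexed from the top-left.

The receptive field on the input at this output position is [5.6 / 0 / 1.2]. Elementwise product with the kernel and sum: 5.6·0.5 + 1.2·1.

4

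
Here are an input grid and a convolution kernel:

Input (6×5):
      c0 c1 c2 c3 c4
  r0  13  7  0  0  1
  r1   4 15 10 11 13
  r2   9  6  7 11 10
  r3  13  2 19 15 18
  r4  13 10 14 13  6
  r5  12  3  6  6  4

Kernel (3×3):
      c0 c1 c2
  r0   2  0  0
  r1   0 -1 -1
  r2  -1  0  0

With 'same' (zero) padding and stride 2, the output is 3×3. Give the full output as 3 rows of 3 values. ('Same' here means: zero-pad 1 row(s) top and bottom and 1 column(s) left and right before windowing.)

Output[0,0]: The receptive field on the zero-padded input at this output position is [0 0 0 / 0 13 7 / 0 4 15]. Elementwise product with the kernel and sum: 0·2 + 13·-1 + 7·-1 + 0·-1.

-20 -15 -12
-15 10 -3
-23 -26 18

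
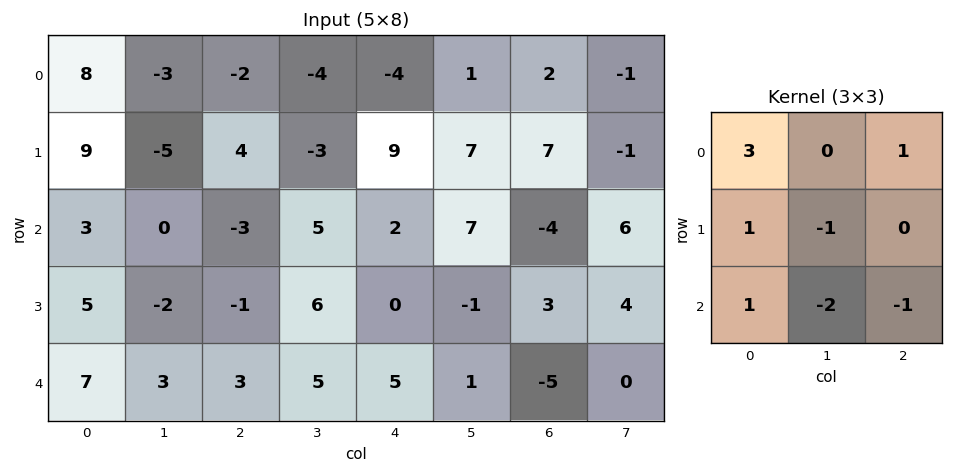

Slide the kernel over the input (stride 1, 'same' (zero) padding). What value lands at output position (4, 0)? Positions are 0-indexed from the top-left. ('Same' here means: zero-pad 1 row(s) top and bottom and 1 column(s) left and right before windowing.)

-9

The receptive field on the zero-padded input at this output position is [0 5 -2 / 0 7 3 / 0 0 0]. Elementwise product with the kernel and sum: 0·3 + -2·1 + 0·1 + 7·-1 + 0·1 + 0·-2 + 0·-1.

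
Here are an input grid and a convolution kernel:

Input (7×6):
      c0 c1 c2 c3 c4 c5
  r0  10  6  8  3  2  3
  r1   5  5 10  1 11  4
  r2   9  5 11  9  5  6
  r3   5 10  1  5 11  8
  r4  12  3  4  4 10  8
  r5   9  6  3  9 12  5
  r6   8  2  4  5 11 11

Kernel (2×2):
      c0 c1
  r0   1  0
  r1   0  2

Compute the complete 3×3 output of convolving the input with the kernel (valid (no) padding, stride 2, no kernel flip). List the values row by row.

Output[0,0]: The receptive field on the input at this output position is [10 6 / 5 5]. Elementwise product with the kernel and sum: 10·1 + 5·2.

20 10 10
29 21 21
24 22 20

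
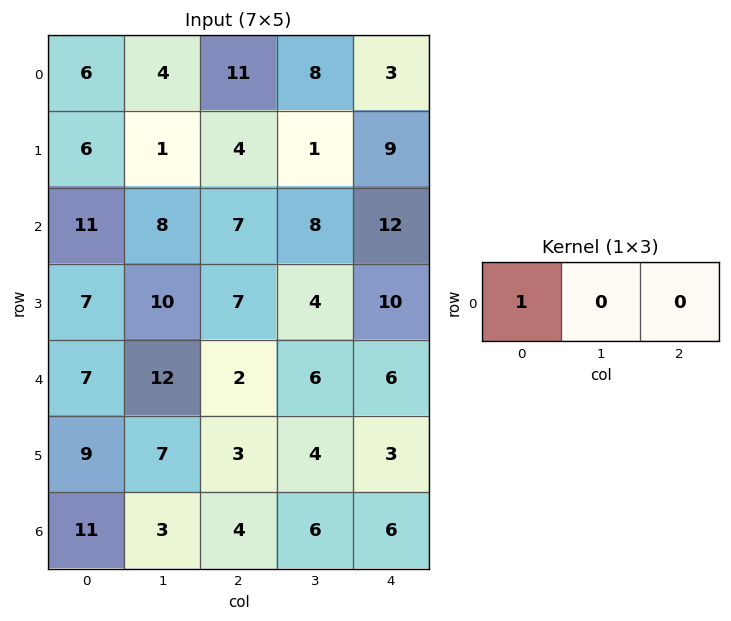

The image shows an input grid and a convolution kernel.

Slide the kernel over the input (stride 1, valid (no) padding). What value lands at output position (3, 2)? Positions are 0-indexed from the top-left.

The receptive field on the input at this output position is [7 4 10]. Elementwise product with the kernel and sum: 7·1.

7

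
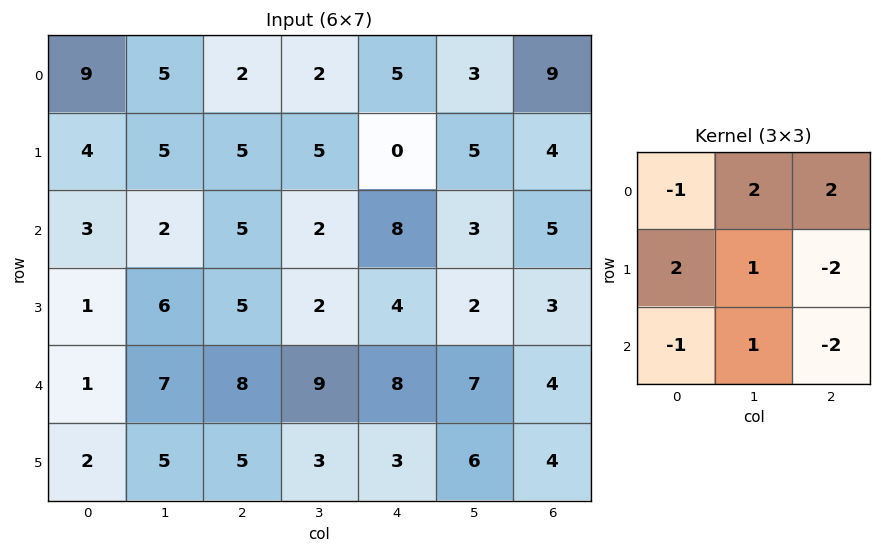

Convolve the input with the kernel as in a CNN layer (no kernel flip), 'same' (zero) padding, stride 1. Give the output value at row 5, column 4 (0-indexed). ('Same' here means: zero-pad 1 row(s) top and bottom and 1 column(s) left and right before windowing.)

The receptive field on the zero-padded input at this output position is [9 8 7 / 3 3 6 / 0 0 0]. Elementwise product with the kernel and sum: 9·-1 + 8·2 + 7·2 + 3·2 + 3·1 + 6·-2 + 0·-1 + 0·1 + 0·-2.

18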